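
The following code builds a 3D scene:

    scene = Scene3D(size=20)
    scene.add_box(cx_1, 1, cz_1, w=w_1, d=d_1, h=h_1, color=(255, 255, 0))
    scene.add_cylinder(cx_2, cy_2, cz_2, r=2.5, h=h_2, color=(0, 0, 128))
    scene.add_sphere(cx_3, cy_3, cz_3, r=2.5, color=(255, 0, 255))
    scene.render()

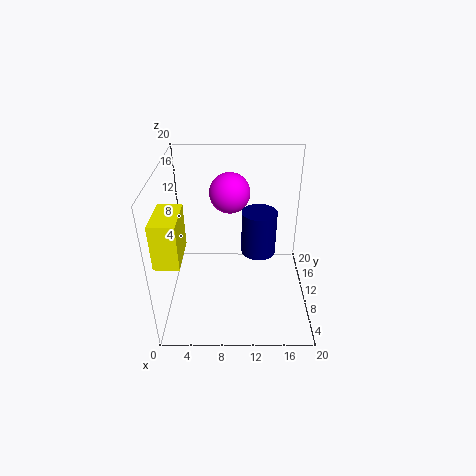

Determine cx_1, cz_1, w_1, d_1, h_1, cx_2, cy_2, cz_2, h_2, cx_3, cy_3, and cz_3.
cx_1 = 0.5, cz_1 = 11.5, w_1 = 3, d_1 = 5.5, h_1 = 5.5, cx_2 = 13, cy_2 = 12, cz_2 = 6.5, h_2 = 6.5, cx_3 = 9, cy_3 = 8.5, cz_3 = 17.5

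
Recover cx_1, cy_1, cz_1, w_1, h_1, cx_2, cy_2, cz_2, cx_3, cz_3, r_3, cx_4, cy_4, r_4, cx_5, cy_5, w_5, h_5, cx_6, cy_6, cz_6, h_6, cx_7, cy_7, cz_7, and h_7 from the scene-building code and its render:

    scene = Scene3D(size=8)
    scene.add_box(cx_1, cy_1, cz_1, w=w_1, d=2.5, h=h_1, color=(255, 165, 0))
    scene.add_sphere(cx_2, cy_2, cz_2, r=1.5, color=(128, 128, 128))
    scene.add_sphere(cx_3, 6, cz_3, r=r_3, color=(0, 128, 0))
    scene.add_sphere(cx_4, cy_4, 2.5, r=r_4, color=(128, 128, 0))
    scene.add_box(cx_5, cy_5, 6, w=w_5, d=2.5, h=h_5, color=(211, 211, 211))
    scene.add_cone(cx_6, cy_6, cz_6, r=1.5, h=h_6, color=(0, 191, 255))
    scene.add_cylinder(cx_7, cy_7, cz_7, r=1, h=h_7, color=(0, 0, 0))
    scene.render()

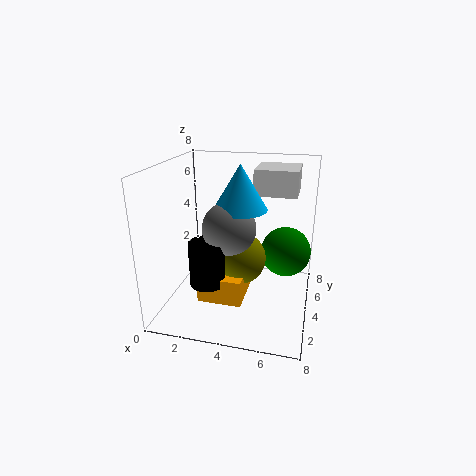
cx_1 = 2
cy_1 = 2.5
cz_1 = 0.5
w_1 = 2.5
h_1 = 1.5
cx_2 = 3.5
cy_2 = 4
cz_2 = 4.5
cx_3 = 6.5
cz_3 = 2.5
r_3 = 1.5
cx_4 = 4
cy_4 = 4.5
r_4 = 1.5
cx_5 = 4.5
cy_5 = 5.5
w_5 = 2.5
h_5 = 1.5
cx_6 = 4
cy_6 = 4.5
cz_6 = 5.5
h_6 = 2.5
cx_7 = 2.5
cy_7 = 3
cz_7 = 1.5
h_7 = 2.5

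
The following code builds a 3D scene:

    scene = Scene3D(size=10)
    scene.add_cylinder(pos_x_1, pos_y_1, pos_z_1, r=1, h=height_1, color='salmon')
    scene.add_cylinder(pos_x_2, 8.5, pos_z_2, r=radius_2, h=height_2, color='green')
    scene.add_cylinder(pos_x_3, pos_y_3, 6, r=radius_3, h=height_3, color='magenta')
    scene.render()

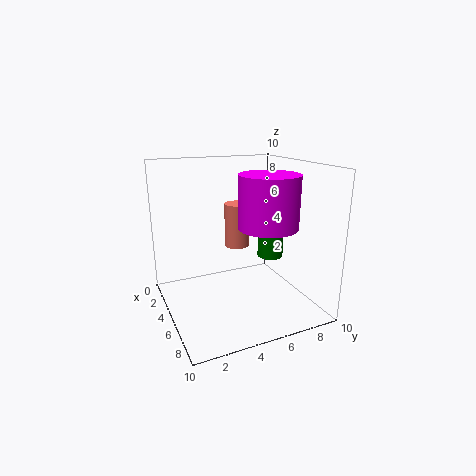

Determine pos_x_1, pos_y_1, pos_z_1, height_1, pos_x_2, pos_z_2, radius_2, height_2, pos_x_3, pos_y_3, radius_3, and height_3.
pos_x_1 = 1.5
pos_y_1 = 6.5
pos_z_1 = 3
height_1 = 3.5
pos_x_2 = 3.5
pos_z_2 = 2.5
radius_2 = 1
height_2 = 4
pos_x_3 = 6.5
pos_y_3 = 6.5
radius_3 = 2
height_3 = 3.5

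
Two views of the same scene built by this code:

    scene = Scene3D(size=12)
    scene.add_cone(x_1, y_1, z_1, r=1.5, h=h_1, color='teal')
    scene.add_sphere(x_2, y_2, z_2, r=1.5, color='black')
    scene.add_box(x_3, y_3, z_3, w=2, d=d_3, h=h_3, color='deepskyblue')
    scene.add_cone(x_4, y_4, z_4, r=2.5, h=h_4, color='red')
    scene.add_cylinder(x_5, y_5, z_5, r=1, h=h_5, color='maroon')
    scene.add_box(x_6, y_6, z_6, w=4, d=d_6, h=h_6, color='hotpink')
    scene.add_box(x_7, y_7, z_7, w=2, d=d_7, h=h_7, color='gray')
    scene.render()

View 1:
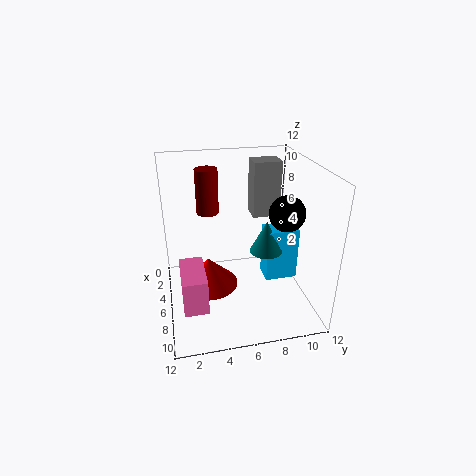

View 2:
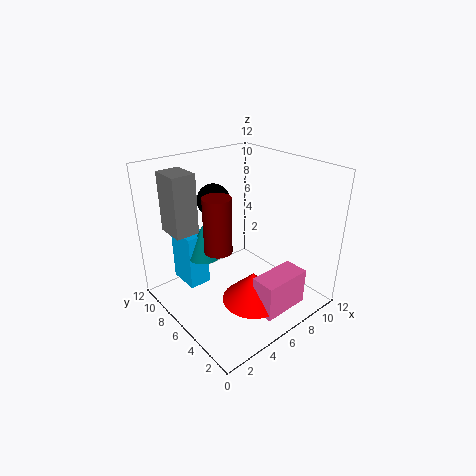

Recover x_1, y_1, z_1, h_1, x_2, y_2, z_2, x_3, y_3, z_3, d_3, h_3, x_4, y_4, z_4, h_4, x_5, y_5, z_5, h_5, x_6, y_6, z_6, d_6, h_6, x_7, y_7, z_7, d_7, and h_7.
x_1 = 4.5
y_1 = 9
z_1 = 3.5
h_1 = 3
x_2 = 6.5
y_2 = 10
z_2 = 8
x_3 = 3
y_3 = 9
z_3 = 0.5
d_3 = 3
h_3 = 5
x_4 = 5.5
y_4 = 3.5
z_4 = 1.5
h_4 = 2.5
x_5 = 2.5
y_5 = 4
z_5 = 7
h_5 = 4
x_6 = 5
y_6 = 1
z_6 = 1
d_6 = 2
h_6 = 3
x_7 = 1.5
y_7 = 8
z_7 = 6.5
d_7 = 2.5
h_7 = 5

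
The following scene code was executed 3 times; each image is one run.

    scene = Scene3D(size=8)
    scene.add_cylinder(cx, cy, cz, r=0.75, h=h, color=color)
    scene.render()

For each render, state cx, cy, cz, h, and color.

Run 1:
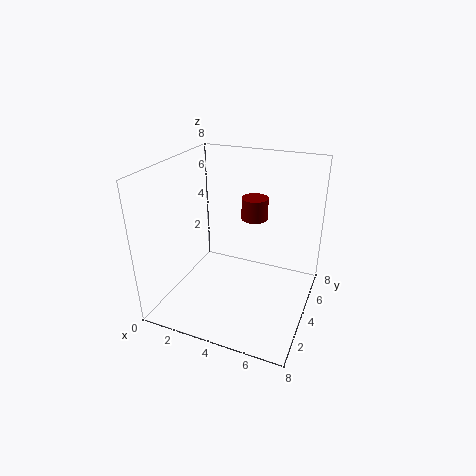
cx = 4.5
cy = 5.25
cz = 4.75
h = 1.25
color = 'maroon'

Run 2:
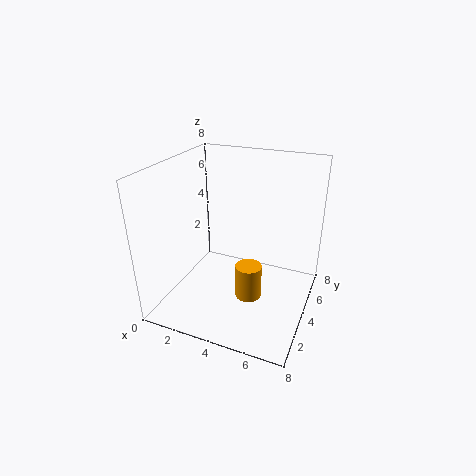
cx = 4.75
cy = 3.75
cz = 0.5
h = 2
color = 'orange'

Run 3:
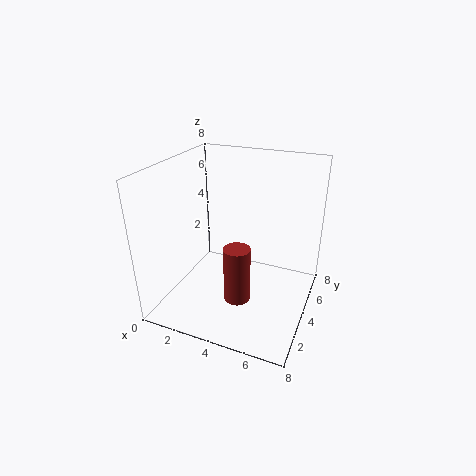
cx = 4.25
cy = 3.25
cz = 0.5
h = 3.25
color = 'brown'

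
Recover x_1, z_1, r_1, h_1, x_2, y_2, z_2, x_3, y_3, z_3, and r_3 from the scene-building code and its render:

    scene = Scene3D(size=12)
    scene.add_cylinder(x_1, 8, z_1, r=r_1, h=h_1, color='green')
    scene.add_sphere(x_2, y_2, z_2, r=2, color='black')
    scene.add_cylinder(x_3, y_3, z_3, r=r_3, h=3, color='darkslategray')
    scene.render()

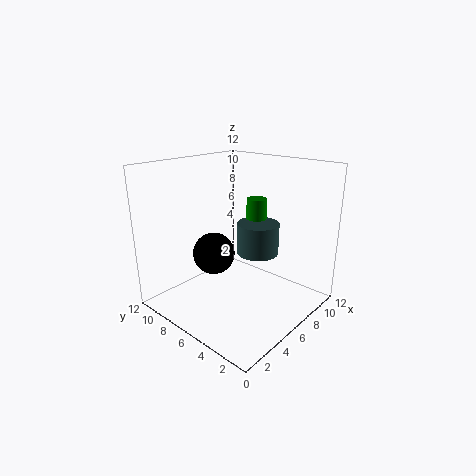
x_1 = 11
z_1 = 2
r_1 = 1
h_1 = 6
x_2 = 7
y_2 = 10
z_2 = 3
x_3 = 10
y_3 = 7
z_3 = 3
r_3 = 2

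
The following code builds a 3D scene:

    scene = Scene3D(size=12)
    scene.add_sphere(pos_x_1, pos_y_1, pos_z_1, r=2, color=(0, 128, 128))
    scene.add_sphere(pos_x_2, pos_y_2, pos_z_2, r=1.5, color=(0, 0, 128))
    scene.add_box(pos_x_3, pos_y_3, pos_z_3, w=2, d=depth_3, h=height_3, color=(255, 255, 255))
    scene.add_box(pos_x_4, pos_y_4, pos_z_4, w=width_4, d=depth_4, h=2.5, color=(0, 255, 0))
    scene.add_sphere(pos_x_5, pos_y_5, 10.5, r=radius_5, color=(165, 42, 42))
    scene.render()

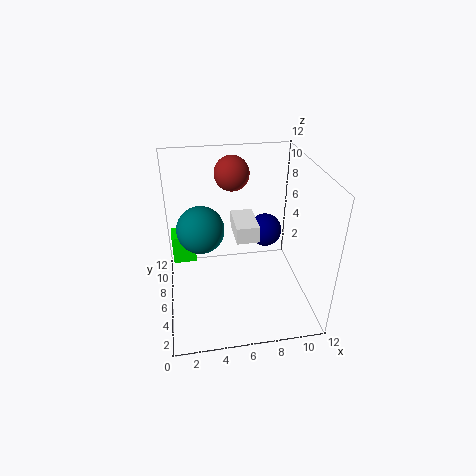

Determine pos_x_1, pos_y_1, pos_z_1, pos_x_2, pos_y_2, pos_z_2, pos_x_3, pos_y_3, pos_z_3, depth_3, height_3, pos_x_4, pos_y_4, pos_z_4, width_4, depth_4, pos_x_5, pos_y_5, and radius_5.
pos_x_1 = 3; pos_y_1 = 7; pos_z_1 = 6.5; pos_x_2 = 9; pos_y_2 = 8.5; pos_z_2 = 5; pos_x_3 = 6; pos_y_3 = 6.5; pos_z_3 = 5; depth_3 = 3.5; height_3 = 1.5; pos_x_4 = 0.5; pos_y_4 = 7.5; pos_z_4 = 3; width_4 = 2; depth_4 = 2; pos_x_5 = 6; pos_y_5 = 9; radius_5 = 1.5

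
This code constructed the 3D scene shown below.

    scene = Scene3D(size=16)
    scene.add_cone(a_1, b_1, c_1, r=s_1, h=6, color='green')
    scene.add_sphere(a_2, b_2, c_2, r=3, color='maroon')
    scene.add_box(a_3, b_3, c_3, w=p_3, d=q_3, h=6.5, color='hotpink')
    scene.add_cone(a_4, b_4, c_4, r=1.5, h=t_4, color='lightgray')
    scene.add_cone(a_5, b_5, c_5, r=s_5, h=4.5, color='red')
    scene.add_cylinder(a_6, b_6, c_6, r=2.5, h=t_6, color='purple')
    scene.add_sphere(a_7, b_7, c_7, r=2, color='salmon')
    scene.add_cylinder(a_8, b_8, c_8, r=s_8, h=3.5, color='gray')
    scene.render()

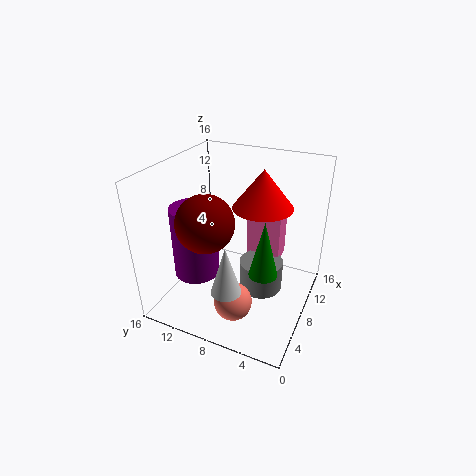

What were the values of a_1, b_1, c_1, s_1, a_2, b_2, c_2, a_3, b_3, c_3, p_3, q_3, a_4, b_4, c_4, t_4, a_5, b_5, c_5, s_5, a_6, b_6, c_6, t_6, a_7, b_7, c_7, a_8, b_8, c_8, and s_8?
a_1 = 5.5, b_1 = 4, c_1 = 6, s_1 = 1.5, a_2 = 4.5, b_2 = 10, c_2 = 11, a_3 = 10.5, b_3 = 4, c_3 = 4.5, p_3 = 2.5, q_3 = 4, a_4 = 2, b_4 = 6.5, c_4 = 5.5, t_4 = 5, a_5 = 11.5, b_5 = 6.5, c_5 = 10.5, s_5 = 3.5, a_6 = 5.5, b_6 = 12, c_6 = 4, t_6 = 8, a_7 = 3.5, b_7 = 6.5, c_7 = 3, a_8 = 9, b_8 = 5.5, c_8 = 1.5, s_8 = 2.5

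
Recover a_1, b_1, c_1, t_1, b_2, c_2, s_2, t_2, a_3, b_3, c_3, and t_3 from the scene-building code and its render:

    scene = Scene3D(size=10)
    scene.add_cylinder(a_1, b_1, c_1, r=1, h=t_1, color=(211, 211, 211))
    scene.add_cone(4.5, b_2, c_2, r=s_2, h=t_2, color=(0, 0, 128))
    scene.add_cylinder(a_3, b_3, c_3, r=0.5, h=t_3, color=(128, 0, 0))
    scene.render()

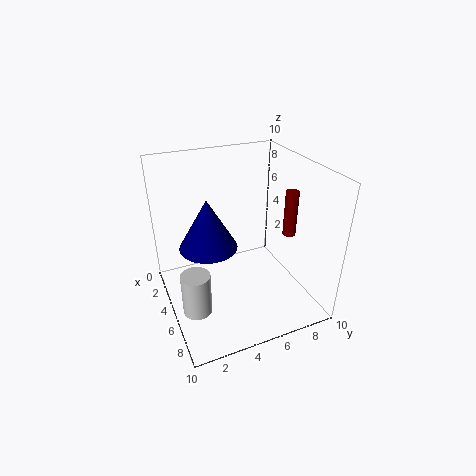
a_1 = 6; b_1 = 1.5; c_1 = 0.5; t_1 = 3; b_2 = 3; c_2 = 4.5; s_2 = 2; t_2 = 3.5; a_3 = 4.5; b_3 = 9.5; c_3 = 4; t_3 = 3.5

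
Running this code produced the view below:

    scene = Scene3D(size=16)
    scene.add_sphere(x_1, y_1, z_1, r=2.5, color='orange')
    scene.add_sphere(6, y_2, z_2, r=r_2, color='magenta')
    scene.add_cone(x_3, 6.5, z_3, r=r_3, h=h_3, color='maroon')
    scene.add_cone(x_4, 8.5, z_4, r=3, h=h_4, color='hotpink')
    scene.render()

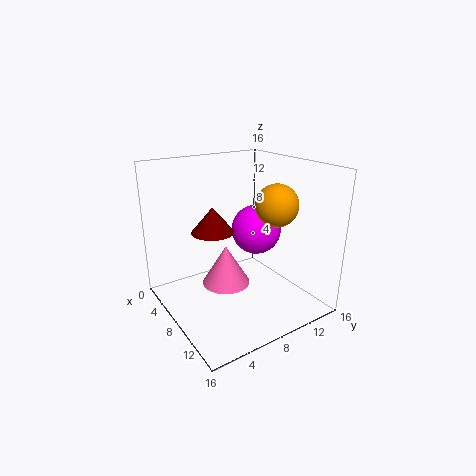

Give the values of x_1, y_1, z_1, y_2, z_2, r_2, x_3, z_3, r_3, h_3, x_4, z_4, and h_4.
x_1 = 8.5; y_1 = 13; z_1 = 11; y_2 = 12; z_2 = 7.5; r_2 = 3; x_3 = 5; z_3 = 8; r_3 = 2.5; h_3 = 3; x_4 = 4.5; z_4 = 0.5; h_4 = 5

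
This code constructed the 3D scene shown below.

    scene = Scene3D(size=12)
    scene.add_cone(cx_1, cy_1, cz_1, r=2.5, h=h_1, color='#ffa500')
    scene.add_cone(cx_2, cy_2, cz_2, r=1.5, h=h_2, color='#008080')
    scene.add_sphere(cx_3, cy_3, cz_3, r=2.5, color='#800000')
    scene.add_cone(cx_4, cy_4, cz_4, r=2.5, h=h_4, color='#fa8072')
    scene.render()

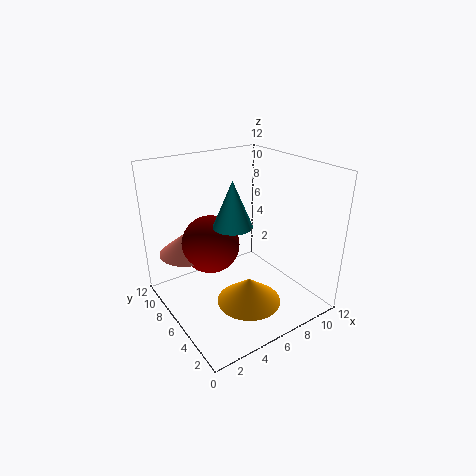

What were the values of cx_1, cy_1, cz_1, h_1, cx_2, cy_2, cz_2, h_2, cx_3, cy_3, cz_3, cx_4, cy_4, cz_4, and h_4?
cx_1 = 5
cy_1 = 3
cz_1 = 2
h_1 = 2
cx_2 = 4.5
cy_2 = 4.5
cz_2 = 8
h_2 = 3.5
cx_3 = 4.5
cy_3 = 8
cz_3 = 5
cx_4 = 3
cy_4 = 9.5
cz_4 = 4
h_4 = 2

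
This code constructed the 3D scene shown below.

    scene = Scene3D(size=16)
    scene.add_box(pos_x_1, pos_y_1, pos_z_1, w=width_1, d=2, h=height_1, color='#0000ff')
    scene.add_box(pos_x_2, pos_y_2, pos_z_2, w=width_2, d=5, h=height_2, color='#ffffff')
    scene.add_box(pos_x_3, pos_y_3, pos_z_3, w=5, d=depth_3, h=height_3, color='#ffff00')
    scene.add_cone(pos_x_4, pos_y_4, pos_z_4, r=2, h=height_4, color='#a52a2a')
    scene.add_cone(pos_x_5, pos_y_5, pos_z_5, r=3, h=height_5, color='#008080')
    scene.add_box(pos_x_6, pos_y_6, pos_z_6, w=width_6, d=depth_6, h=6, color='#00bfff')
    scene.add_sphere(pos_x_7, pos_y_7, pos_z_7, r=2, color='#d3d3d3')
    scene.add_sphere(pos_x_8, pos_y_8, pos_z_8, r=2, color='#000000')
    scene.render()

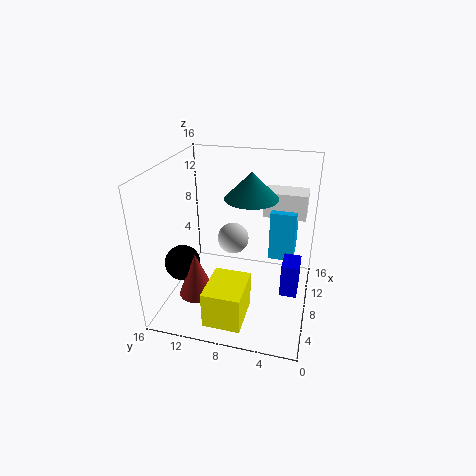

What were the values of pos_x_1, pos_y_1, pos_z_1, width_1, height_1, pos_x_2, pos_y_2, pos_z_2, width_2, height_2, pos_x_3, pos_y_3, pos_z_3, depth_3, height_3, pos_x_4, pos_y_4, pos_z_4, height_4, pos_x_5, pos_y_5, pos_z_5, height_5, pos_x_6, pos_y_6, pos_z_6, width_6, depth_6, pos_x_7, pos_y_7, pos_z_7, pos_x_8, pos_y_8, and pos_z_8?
pos_x_1 = 8, pos_y_1 = 1, pos_z_1 = 1, width_1 = 3, height_1 = 4, pos_x_2 = 12, pos_y_2 = 1, pos_z_2 = 9, width_2 = 3, height_2 = 3, pos_x_3 = 1, pos_y_3 = 6, pos_z_3 = 1, depth_3 = 4, height_3 = 4, pos_x_4 = 5, pos_y_4 = 12, pos_z_4 = 2, height_4 = 5, pos_x_5 = 10, pos_y_5 = 7, pos_z_5 = 12, height_5 = 3, pos_x_6 = 11, pos_y_6 = 2, pos_z_6 = 4, width_6 = 4, depth_6 = 3, pos_x_7 = 13, pos_y_7 = 10, pos_z_7 = 5, pos_x_8 = 6, pos_y_8 = 14, pos_z_8 = 5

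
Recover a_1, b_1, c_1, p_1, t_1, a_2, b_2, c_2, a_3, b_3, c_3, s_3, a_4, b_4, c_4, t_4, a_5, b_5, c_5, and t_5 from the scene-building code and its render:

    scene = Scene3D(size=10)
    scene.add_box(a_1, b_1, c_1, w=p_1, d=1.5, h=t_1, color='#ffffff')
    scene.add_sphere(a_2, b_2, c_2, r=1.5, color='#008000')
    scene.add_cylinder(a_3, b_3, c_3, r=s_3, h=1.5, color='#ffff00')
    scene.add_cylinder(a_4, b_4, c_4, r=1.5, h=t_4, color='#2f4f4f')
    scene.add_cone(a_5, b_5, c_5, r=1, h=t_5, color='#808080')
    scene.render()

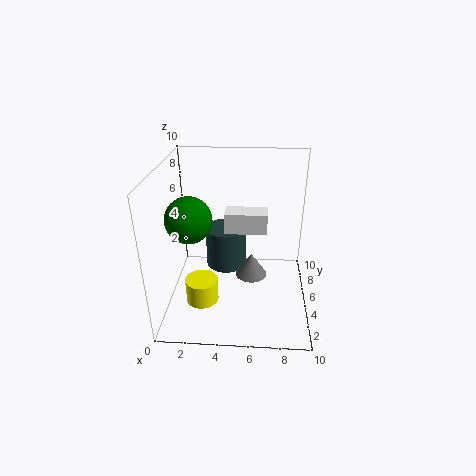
a_1 = 4
b_1 = 5.5
c_1 = 5
p_1 = 3
t_1 = 1.5
a_2 = 2
b_2 = 3.5
c_2 = 7
a_3 = 3
b_3 = 1.5
c_3 = 2.5
s_3 = 1
a_4 = 4
b_4 = 6.5
c_4 = 2
t_4 = 3
a_5 = 6
b_5 = 3
c_5 = 3.5
t_5 = 1.5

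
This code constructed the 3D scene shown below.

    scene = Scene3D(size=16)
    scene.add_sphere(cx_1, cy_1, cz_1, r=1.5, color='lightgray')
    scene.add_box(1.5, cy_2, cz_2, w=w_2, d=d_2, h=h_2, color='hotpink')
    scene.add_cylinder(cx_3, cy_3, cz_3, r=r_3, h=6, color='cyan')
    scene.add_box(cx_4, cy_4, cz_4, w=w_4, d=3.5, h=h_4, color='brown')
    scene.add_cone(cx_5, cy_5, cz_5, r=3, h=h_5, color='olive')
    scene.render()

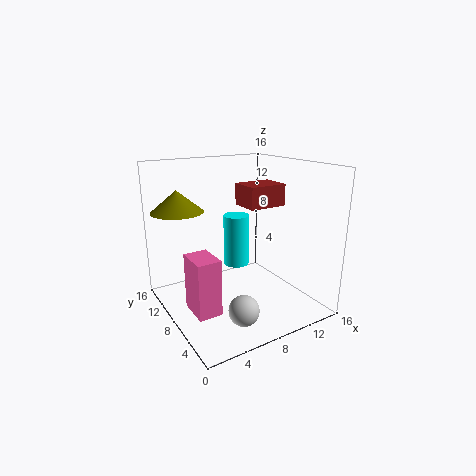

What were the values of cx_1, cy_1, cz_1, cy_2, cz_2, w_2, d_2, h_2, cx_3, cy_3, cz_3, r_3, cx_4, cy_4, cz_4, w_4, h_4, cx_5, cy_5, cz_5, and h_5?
cx_1 = 5; cy_1 = 2; cz_1 = 3; cy_2 = 4.5; cz_2 = 1.5; w_2 = 2.5; d_2 = 3.5; h_2 = 6; cx_3 = 9; cy_3 = 10; cz_3 = 4; r_3 = 1.5; cx_4 = 9.5; cy_4 = 7.5; cz_4 = 11; w_4 = 4.5; h_4 = 2.5; cx_5 = 3; cy_5 = 13; cz_5 = 10.5; h_5 = 2.5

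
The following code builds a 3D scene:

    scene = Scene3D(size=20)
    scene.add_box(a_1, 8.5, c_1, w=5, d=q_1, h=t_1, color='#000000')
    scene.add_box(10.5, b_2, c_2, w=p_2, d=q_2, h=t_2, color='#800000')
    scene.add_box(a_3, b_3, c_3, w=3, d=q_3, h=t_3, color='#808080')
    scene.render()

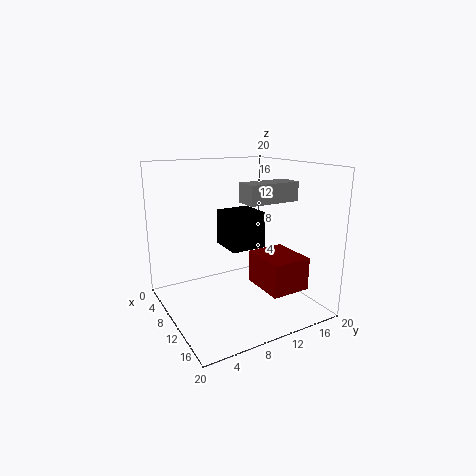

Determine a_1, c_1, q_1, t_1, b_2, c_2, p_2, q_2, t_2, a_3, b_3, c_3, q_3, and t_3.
a_1 = 6.5; c_1 = 8.5; q_1 = 5; t_1 = 5; b_2 = 11.5; c_2 = 3.5; p_2 = 6.5; q_2 = 5.5; t_2 = 4.5; a_3 = 12; b_3 = 9; c_3 = 15.5; q_3 = 7; t_3 = 2.5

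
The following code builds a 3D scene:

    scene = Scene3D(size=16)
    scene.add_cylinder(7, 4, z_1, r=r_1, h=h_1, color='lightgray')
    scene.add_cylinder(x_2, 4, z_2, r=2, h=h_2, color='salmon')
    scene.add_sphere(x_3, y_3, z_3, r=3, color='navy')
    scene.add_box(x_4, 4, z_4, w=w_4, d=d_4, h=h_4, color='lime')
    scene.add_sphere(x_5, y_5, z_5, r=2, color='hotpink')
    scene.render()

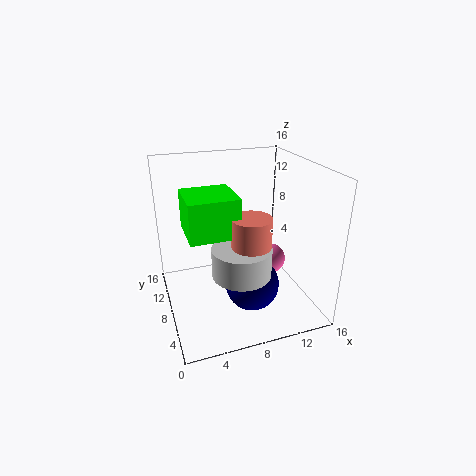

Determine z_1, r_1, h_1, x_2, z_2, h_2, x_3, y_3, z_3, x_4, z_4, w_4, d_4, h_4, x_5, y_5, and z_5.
z_1 = 6, r_1 = 3, h_1 = 3, x_2 = 8, z_2 = 9, h_2 = 3, x_3 = 9, y_3 = 6, z_3 = 3, x_4 = 2, z_4 = 10, w_4 = 5, d_4 = 5, h_4 = 4, x_5 = 14, y_5 = 12, z_5 = 2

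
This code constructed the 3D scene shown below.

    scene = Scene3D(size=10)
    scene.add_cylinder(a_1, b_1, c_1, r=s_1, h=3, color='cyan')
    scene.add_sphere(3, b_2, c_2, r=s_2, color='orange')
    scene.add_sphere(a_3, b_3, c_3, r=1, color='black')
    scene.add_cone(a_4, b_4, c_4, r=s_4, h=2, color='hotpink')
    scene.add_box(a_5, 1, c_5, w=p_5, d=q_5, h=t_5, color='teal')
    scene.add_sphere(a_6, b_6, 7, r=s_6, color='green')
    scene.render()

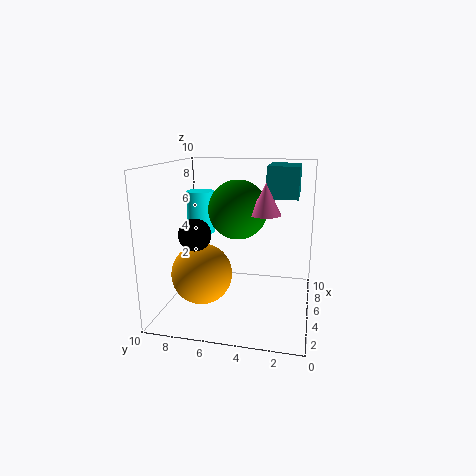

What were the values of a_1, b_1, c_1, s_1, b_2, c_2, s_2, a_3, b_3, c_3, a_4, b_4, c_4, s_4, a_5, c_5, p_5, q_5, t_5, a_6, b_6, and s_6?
a_1 = 6; b_1 = 8; c_1 = 5; s_1 = 1; b_2 = 7; c_2 = 3; s_2 = 2; a_3 = 2; b_3 = 7; c_3 = 6; a_4 = 4; b_4 = 3; c_4 = 7; s_4 = 1; a_5 = 4; c_5 = 8; p_5 = 3; q_5 = 2; t_5 = 2; a_6 = 5; b_6 = 5; s_6 = 2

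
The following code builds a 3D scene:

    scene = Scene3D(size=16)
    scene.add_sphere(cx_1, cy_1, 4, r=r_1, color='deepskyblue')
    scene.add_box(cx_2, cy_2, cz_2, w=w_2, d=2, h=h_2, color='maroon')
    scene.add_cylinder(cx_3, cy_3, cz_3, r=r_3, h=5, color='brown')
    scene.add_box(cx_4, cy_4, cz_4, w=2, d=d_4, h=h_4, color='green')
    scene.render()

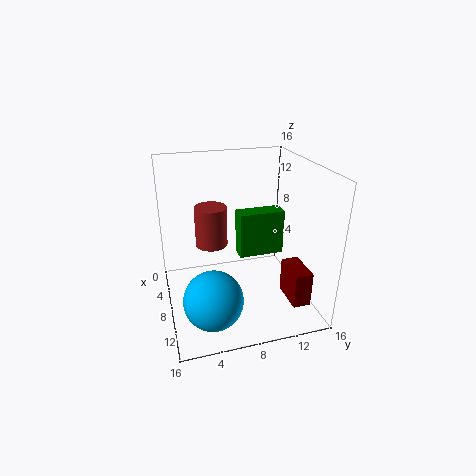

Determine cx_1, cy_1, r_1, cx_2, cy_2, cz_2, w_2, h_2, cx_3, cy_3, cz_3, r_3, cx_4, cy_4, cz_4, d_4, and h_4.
cx_1 = 13, cy_1 = 4, r_1 = 3, cx_2 = 9, cy_2 = 13, cz_2 = 1, w_2 = 4, h_2 = 4, cx_3 = 3, cy_3 = 6, cz_3 = 5, r_3 = 2, cx_4 = 7, cy_4 = 8, cz_4 = 6, d_4 = 5, h_4 = 5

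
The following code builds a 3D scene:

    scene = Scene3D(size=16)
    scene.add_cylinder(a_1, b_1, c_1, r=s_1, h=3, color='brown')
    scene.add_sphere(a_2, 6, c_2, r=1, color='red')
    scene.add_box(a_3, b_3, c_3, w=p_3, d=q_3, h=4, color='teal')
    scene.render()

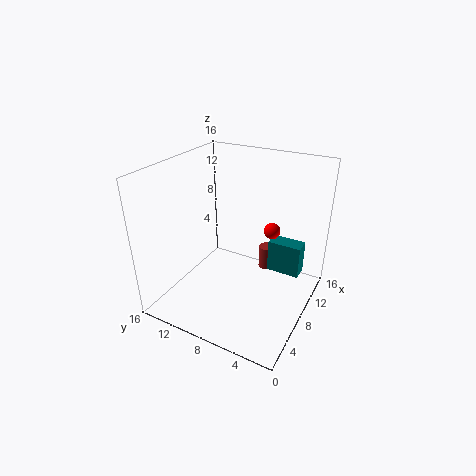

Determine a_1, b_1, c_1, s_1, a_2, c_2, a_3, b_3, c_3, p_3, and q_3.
a_1 = 14; b_1 = 7; c_1 = 1; s_1 = 1; a_2 = 13; c_2 = 7; a_3 = 12; b_3 = 2; c_3 = 2; p_3 = 2; q_3 = 4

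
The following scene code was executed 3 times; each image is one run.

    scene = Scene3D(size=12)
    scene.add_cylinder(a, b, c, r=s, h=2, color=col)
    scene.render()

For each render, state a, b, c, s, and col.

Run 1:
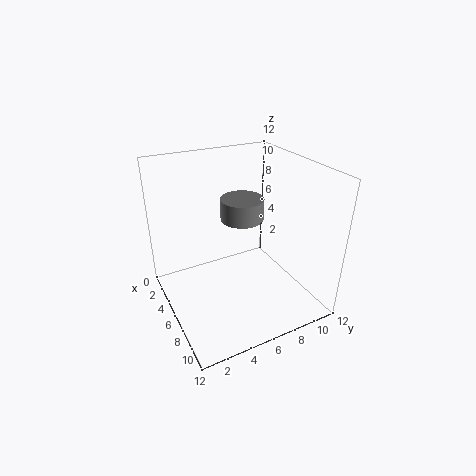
a = 3
b = 8
c = 6
s = 2
col = 'gray'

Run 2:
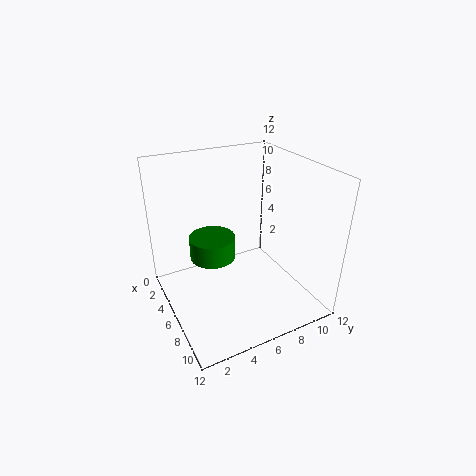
a = 4
b = 4.5
c = 3.5
s = 2
col = 'green'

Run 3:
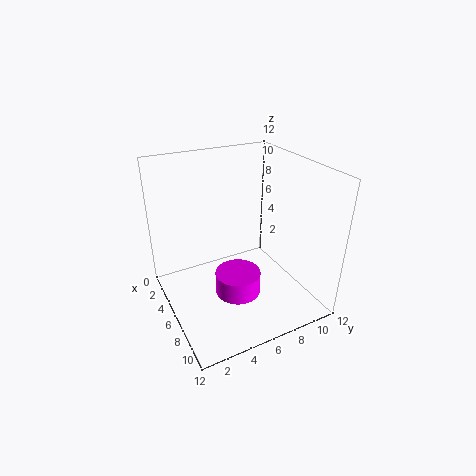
a = 6
b = 6
c = 0.5
s = 2
col = 'magenta'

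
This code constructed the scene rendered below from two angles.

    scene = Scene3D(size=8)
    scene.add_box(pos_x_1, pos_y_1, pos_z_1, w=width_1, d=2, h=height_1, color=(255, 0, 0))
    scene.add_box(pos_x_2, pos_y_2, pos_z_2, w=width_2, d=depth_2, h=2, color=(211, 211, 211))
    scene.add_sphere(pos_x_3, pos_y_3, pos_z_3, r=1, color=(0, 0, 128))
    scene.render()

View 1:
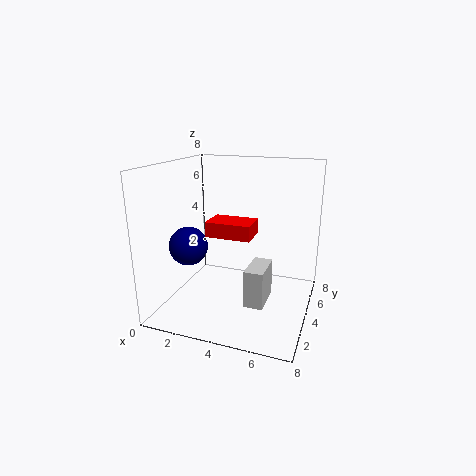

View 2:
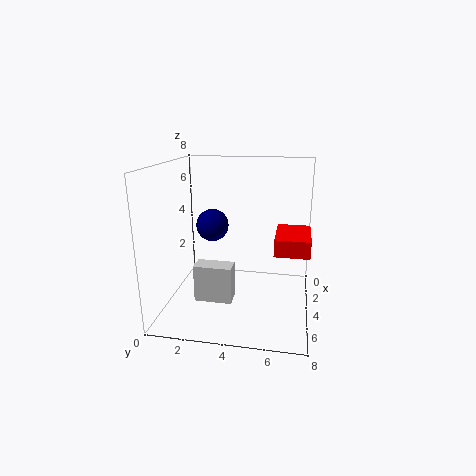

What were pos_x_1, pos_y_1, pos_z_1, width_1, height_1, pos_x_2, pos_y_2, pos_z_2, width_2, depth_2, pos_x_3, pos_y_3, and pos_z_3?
pos_x_1 = 1, pos_y_1 = 6, pos_z_1 = 3, width_1 = 3, height_1 = 1, pos_x_2 = 5, pos_y_2 = 2, pos_z_2 = 1, width_2 = 1, depth_2 = 2, pos_x_3 = 2, pos_y_3 = 2, pos_z_3 = 4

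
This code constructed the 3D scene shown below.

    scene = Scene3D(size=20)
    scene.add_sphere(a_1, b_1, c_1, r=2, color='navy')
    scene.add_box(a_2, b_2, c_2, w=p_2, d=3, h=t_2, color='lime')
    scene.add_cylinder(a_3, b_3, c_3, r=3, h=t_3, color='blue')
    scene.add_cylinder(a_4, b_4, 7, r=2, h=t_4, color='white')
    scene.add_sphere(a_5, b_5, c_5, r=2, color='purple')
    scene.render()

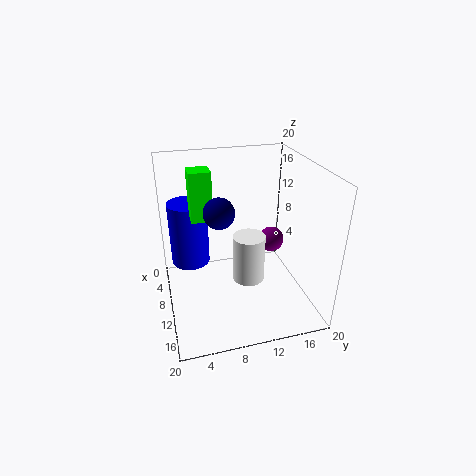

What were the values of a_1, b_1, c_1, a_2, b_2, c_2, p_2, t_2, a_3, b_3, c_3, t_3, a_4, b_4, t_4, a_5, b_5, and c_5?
a_1 = 12, b_1 = 7, c_1 = 15, a_2 = 5, b_2 = 4, c_2 = 12, p_2 = 3, t_2 = 7, a_3 = 3, b_3 = 4, c_3 = 3, t_3 = 10, a_4 = 15, b_4 = 10, t_4 = 6, a_5 = 5, b_5 = 17, c_5 = 6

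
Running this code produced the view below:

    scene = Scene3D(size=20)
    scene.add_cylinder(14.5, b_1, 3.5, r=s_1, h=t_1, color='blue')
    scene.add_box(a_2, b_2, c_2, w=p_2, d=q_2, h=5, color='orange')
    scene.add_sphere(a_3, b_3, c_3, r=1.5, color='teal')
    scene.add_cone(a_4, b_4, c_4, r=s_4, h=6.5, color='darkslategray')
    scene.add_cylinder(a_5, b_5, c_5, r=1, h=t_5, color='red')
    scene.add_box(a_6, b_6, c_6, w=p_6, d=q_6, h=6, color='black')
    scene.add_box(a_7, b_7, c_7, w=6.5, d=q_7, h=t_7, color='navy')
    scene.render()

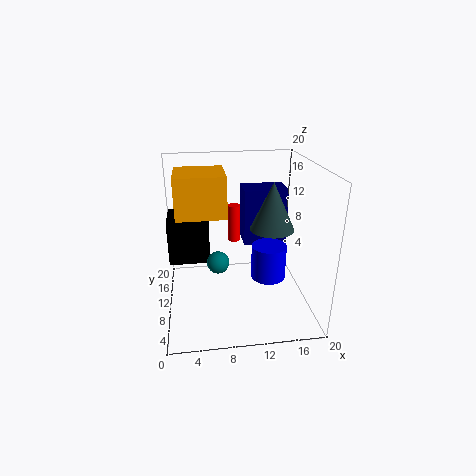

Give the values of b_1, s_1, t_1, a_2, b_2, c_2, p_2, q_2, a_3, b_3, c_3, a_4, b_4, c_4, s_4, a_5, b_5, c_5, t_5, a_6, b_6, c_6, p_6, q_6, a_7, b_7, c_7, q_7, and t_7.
b_1 = 10; s_1 = 2.5; t_1 = 5; a_2 = 2; b_2 = 4.5; c_2 = 15; p_2 = 6; q_2 = 6; a_3 = 7; b_3 = 8; c_3 = 7.5; a_4 = 14.5; b_4 = 9; c_4 = 11.5; s_4 = 3; a_5 = 10.5; b_5 = 18; c_5 = 6; t_5 = 6; a_6 = 0.5; b_6 = 9; c_6 = 7; p_6 = 5.5; q_6 = 6; a_7 = 11.5; b_7 = 13.5; c_7 = 7; q_7 = 4.5; t_7 = 8.5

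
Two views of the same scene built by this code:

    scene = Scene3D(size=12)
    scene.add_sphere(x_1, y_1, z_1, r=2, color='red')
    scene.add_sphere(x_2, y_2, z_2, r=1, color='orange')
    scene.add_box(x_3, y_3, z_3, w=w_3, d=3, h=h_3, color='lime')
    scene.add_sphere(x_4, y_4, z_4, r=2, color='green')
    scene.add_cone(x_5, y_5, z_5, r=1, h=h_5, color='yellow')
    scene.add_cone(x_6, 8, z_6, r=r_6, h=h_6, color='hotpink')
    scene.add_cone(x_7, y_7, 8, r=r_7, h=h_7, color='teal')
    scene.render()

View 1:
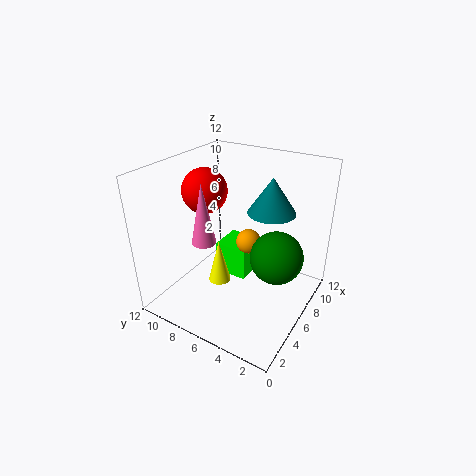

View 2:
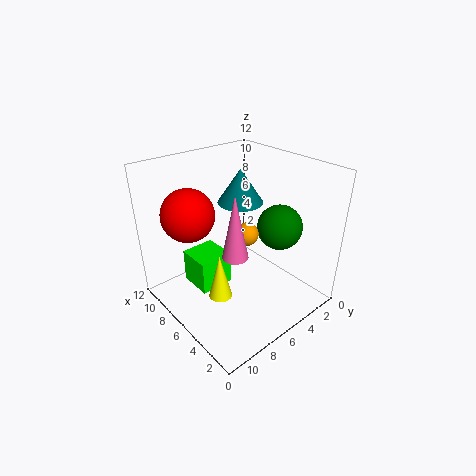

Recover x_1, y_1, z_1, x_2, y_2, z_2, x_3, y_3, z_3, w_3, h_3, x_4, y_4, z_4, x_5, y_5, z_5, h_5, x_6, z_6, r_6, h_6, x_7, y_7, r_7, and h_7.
x_1 = 7; y_1 = 10; z_1 = 9; x_2 = 6; y_2 = 5; z_2 = 6; x_3 = 7; y_3 = 6; z_3 = 1; w_3 = 3; h_3 = 3; x_4 = 5; y_4 = 2; z_4 = 6; x_5 = 6; y_5 = 8; z_5 = 1; h_5 = 4; x_6 = 4; z_6 = 6; r_6 = 1; h_6 = 5; x_7 = 8; y_7 = 4; r_7 = 2; h_7 = 3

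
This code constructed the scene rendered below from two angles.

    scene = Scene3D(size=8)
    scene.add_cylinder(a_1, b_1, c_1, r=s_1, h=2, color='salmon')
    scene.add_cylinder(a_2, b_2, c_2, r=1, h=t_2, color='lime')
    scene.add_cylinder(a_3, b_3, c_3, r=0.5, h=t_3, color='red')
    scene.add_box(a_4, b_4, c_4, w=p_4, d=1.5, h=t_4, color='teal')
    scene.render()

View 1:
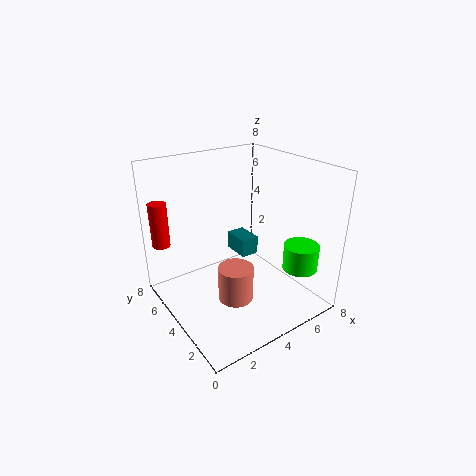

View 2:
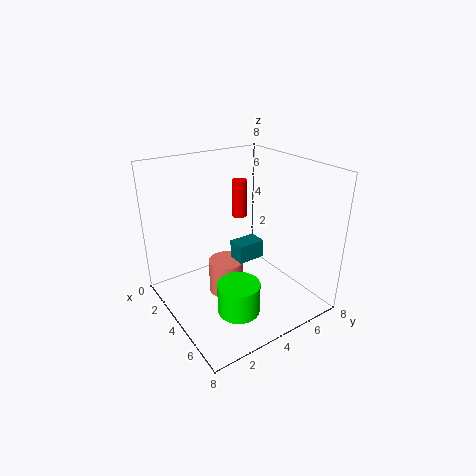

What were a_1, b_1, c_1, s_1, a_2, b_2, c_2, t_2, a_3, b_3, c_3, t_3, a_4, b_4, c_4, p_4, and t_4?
a_1 = 3.5
b_1 = 3.5
c_1 = 0.5
s_1 = 1
a_2 = 7
b_2 = 2
c_2 = 2
t_2 = 1.5
a_3 = 0.5
b_3 = 6.5
c_3 = 3.5
t_3 = 2.5
a_4 = 4
b_4 = 3.5
c_4 = 3
p_4 = 1
t_4 = 1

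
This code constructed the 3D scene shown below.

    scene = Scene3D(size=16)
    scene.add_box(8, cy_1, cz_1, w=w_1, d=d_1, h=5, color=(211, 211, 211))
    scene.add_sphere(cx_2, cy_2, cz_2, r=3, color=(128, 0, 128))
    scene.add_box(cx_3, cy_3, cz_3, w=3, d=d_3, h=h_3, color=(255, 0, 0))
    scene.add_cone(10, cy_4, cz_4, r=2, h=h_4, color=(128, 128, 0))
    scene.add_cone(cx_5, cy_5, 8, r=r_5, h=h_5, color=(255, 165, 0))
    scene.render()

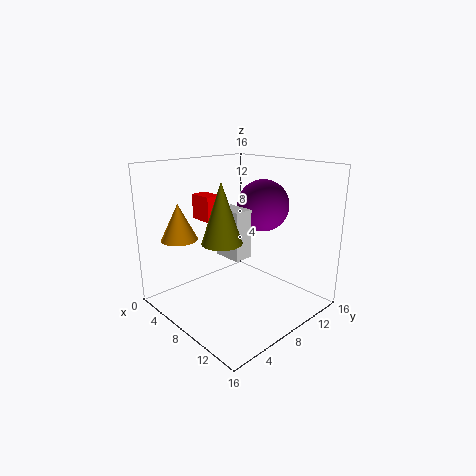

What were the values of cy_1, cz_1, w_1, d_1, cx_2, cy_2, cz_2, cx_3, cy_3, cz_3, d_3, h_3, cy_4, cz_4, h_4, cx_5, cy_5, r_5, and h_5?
cy_1 = 5
cz_1 = 7
w_1 = 3
d_1 = 2
cx_2 = 8
cy_2 = 12
cz_2 = 11
cx_3 = 1
cy_3 = 7
cz_3 = 9
d_3 = 2
h_3 = 3
cy_4 = 4
cz_4 = 9
h_4 = 6
cx_5 = 4
cy_5 = 3
r_5 = 2
h_5 = 4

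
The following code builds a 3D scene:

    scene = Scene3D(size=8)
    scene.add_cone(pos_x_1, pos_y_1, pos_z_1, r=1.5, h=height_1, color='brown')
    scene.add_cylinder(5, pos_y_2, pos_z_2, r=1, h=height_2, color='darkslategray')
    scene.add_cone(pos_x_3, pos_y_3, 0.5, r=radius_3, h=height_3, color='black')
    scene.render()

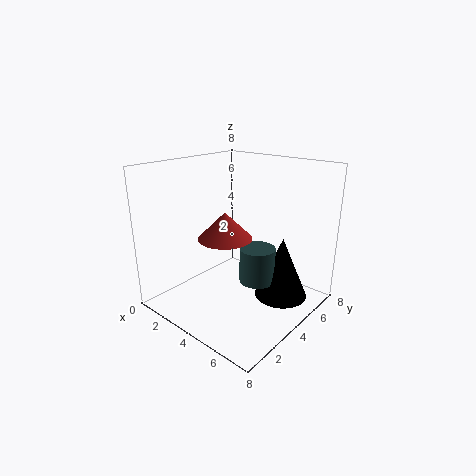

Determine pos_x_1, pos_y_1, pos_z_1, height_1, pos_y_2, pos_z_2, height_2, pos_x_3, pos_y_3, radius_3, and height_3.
pos_x_1 = 3.5
pos_y_1 = 3.5
pos_z_1 = 4
height_1 = 1.5
pos_y_2 = 4.5
pos_z_2 = 1.5
height_2 = 2
pos_x_3 = 6
pos_y_3 = 5.5
radius_3 = 1.5
height_3 = 3.5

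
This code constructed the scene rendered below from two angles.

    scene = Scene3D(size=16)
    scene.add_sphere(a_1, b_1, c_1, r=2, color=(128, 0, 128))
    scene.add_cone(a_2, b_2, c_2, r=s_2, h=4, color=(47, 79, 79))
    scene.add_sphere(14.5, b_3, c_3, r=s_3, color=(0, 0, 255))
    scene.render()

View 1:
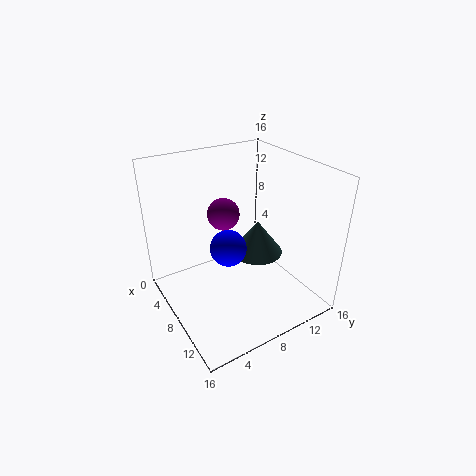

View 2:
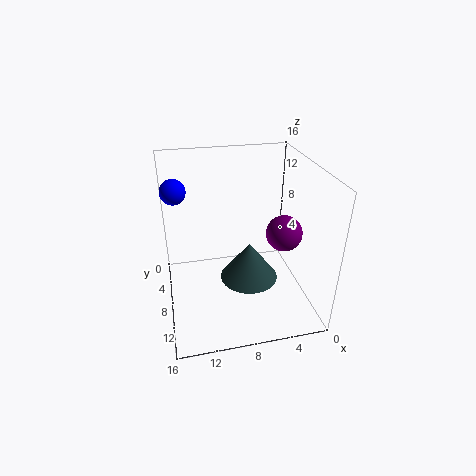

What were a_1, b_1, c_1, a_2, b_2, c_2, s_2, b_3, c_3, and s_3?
a_1 = 3; b_1 = 9; c_1 = 8.5; a_2 = 7.5; b_2 = 11; c_2 = 5; s_2 = 3; b_3 = 3; c_3 = 12; s_3 = 1.5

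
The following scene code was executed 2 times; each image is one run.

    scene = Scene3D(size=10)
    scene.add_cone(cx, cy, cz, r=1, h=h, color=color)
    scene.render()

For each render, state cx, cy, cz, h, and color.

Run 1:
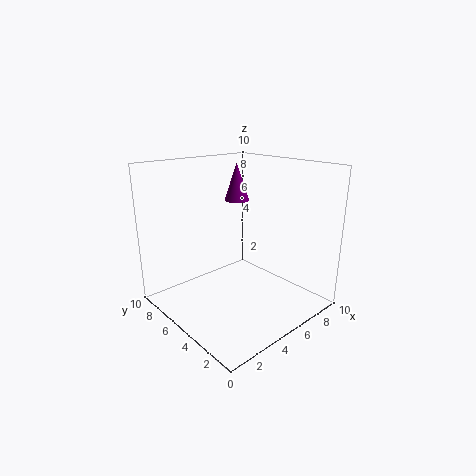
cx = 8, cy = 8.5, cz = 6.5, h = 3, color = 'purple'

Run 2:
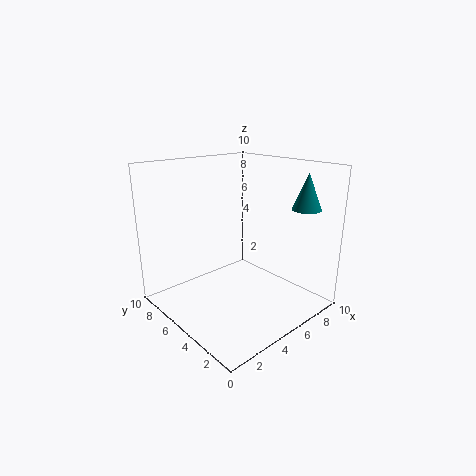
cx = 8.5, cy = 2, cz = 7, h = 2.5, color = 'teal'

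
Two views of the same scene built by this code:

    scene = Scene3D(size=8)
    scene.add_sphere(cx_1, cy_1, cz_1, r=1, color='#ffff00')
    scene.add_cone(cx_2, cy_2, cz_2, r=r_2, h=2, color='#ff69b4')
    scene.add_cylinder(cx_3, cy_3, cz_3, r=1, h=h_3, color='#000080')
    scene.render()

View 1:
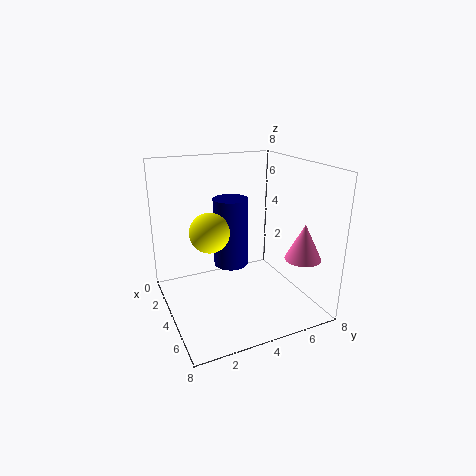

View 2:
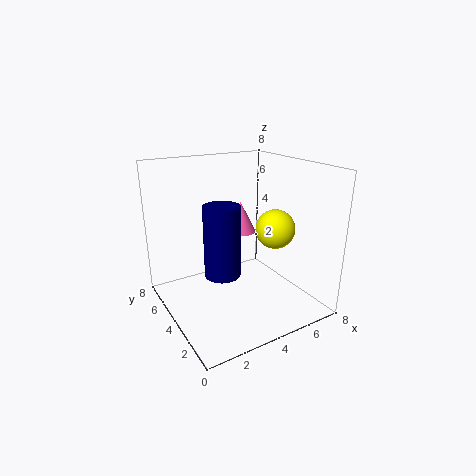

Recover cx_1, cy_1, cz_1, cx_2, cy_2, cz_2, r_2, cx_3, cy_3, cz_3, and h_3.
cx_1 = 5; cy_1 = 2; cz_1 = 5; cx_2 = 6; cy_2 = 7; cz_2 = 3; r_2 = 1; cx_3 = 3; cy_3 = 4; cz_3 = 2; h_3 = 4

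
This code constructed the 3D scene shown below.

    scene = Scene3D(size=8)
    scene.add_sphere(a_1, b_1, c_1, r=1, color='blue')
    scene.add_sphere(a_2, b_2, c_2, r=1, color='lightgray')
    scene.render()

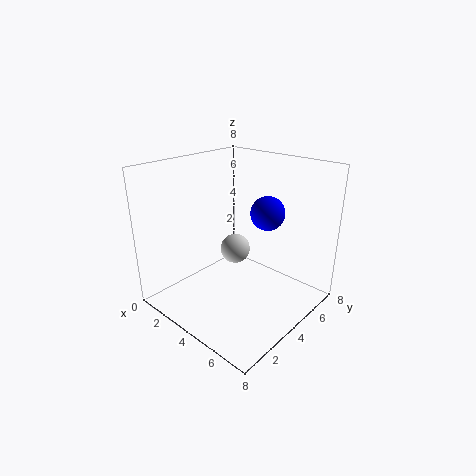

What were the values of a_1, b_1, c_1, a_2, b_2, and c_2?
a_1 = 4.5, b_1 = 6, c_1 = 5, a_2 = 1.5, b_2 = 6.5, c_2 = 1.5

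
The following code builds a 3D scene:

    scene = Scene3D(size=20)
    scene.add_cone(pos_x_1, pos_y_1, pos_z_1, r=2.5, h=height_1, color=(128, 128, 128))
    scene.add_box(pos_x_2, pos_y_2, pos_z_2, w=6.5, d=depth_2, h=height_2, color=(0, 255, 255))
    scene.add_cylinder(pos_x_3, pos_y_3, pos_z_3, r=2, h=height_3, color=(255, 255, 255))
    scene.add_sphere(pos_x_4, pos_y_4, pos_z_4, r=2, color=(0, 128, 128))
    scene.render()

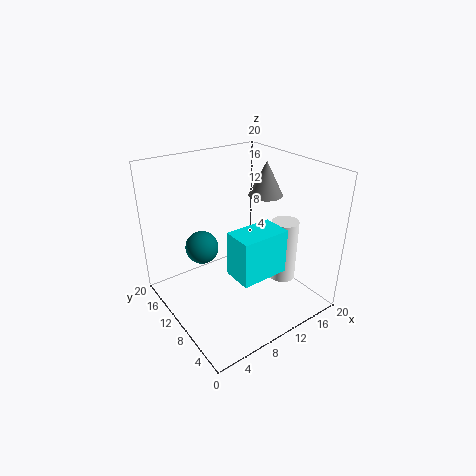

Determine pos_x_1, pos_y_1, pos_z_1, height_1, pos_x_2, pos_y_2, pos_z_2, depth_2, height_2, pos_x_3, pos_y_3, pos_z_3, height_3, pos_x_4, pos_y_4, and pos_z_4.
pos_x_1 = 16, pos_y_1 = 11.5, pos_z_1 = 14.5, height_1 = 5, pos_x_2 = 6.5, pos_y_2 = 3.5, pos_z_2 = 7, depth_2 = 4, height_2 = 6, pos_x_3 = 17.5, pos_y_3 = 8.5, pos_z_3 = 1.5, height_3 = 9.5, pos_x_4 = 3.5, pos_y_4 = 8.5, pos_z_4 = 11.5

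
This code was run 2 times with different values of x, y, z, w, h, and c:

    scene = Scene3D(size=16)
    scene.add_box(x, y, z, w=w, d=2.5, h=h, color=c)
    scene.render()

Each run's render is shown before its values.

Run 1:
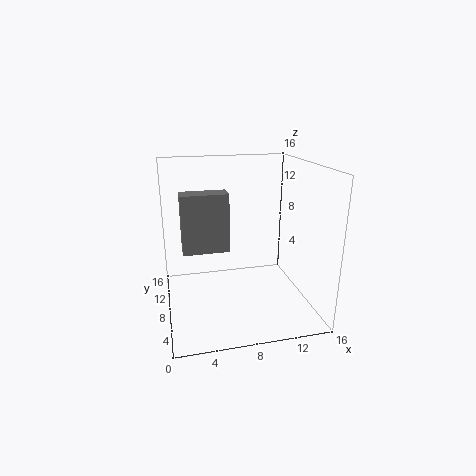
x = 2; y = 10; z = 5.5; w = 5.5; h = 7; c = 'gray'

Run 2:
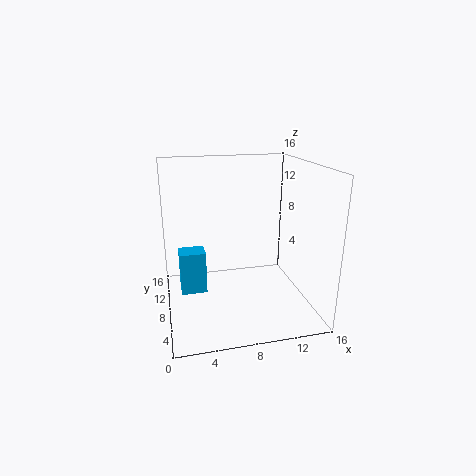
x = 1.5; y = 9; z = 1; w = 3; h = 5; c = 'deepskyblue'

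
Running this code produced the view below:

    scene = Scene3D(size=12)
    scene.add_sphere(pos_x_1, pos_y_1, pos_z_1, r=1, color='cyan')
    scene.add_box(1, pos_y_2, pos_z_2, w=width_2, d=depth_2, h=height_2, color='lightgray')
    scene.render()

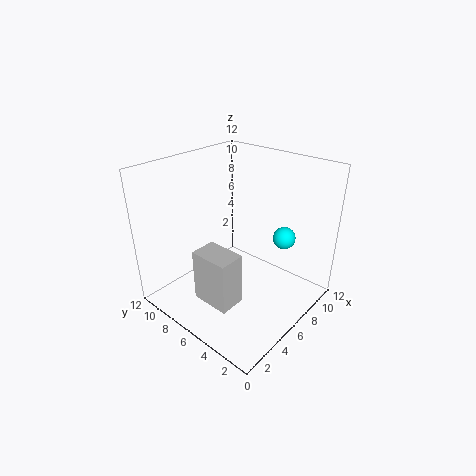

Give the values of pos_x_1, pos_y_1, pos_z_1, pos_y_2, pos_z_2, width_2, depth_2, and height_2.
pos_x_1 = 10, pos_y_1 = 4, pos_z_1 = 5, pos_y_2 = 3, pos_z_2 = 3, width_2 = 2, depth_2 = 3, height_2 = 4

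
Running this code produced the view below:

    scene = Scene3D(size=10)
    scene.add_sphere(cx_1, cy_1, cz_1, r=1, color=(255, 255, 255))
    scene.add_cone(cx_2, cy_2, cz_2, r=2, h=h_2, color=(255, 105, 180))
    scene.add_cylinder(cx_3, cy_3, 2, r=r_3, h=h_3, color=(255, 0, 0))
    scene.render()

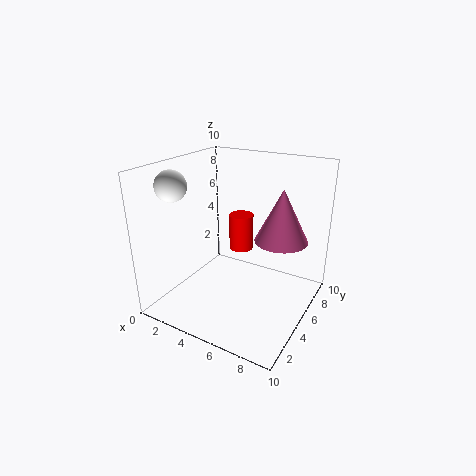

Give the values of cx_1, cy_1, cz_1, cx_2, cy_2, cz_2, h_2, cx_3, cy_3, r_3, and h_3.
cx_1 = 2
cy_1 = 2
cz_1 = 9
cx_2 = 7
cy_2 = 8
cz_2 = 4
h_2 = 4
cx_3 = 3
cy_3 = 9
r_3 = 1
h_3 = 3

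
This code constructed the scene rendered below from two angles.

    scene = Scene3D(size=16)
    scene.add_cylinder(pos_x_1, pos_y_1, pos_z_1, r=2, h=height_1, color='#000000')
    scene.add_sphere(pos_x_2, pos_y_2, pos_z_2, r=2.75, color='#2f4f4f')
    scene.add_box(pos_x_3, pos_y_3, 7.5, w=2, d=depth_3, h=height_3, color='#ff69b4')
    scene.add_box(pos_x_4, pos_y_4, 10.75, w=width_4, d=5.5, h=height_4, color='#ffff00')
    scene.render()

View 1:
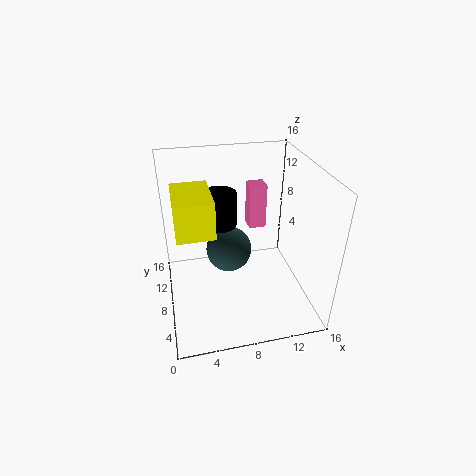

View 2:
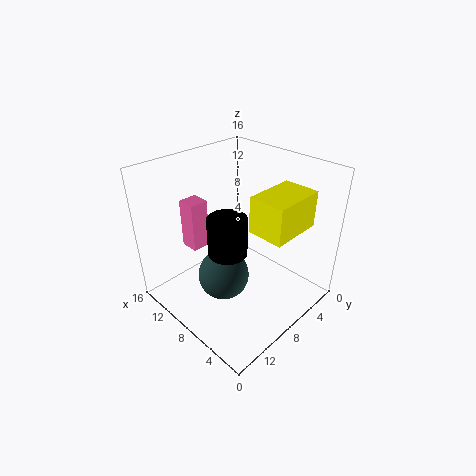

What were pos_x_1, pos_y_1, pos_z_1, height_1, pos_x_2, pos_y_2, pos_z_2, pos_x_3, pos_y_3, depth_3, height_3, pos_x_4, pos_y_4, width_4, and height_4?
pos_x_1 = 6.5, pos_y_1 = 11, pos_z_1 = 8.25, height_1 = 4, pos_x_2 = 7.5, pos_y_2 = 10.75, pos_z_2 = 4.75, pos_x_3 = 10, pos_y_3 = 10.5, depth_3 = 2, height_3 = 5.25, pos_x_4 = 1.25, pos_y_4 = 4, width_4 = 3.75, height_4 = 3.75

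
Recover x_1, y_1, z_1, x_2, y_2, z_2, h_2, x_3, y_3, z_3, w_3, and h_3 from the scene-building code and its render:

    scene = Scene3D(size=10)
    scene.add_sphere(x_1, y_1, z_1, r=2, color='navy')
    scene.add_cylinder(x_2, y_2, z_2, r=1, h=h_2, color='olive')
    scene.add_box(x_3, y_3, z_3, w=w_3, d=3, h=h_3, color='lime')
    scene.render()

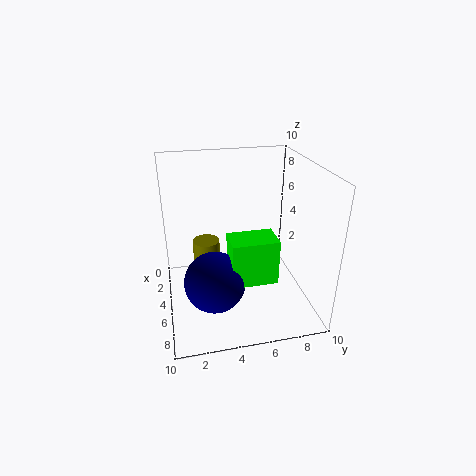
x_1 = 7
y_1 = 3
z_1 = 3
x_2 = 3
y_2 = 3
z_2 = 2
h_2 = 2
x_3 = 6
y_3 = 4
z_3 = 3
w_3 = 2
h_3 = 3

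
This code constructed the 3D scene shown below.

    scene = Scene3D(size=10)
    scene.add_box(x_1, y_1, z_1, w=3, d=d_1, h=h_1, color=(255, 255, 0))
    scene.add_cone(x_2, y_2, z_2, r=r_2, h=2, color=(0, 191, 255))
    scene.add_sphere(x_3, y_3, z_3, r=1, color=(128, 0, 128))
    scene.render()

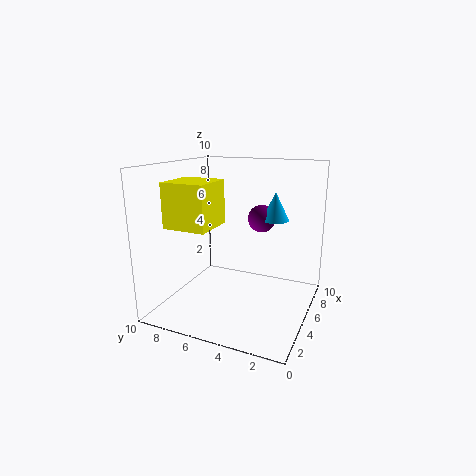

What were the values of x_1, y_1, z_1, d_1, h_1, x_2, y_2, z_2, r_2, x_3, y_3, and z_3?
x_1 = 2
y_1 = 6
z_1 = 6
d_1 = 3
h_1 = 3
x_2 = 7
y_2 = 3
z_2 = 6
r_2 = 1
x_3 = 7
y_3 = 4
z_3 = 6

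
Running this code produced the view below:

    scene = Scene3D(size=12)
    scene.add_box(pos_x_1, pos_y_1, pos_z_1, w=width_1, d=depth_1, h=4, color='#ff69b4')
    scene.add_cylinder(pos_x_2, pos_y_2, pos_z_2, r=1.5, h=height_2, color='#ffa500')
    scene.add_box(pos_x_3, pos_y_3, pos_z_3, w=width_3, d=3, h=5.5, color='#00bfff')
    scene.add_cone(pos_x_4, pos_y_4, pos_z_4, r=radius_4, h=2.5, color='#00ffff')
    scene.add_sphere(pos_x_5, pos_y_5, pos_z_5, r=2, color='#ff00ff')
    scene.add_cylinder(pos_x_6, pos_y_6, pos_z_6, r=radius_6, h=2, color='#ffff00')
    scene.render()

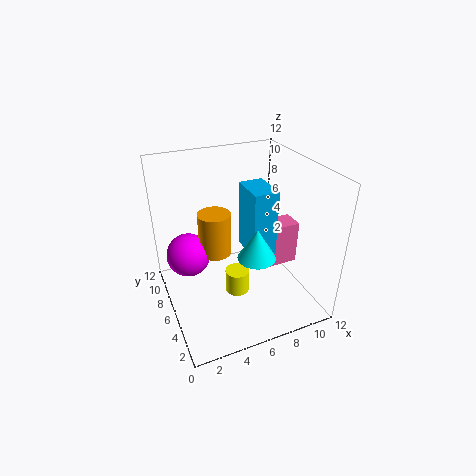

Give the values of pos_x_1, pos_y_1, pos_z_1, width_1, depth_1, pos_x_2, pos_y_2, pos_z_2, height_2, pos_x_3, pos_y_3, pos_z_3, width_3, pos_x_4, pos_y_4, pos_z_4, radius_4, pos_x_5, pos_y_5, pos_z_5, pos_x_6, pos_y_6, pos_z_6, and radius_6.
pos_x_1 = 8; pos_y_1 = 6; pos_z_1 = 2; width_1 = 4; depth_1 = 2; pos_x_2 = 5; pos_y_2 = 9; pos_z_2 = 3; height_2 = 4; pos_x_3 = 6.5; pos_y_3 = 4; pos_z_3 = 5; width_3 = 2; pos_x_4 = 6.5; pos_y_4 = 3.5; pos_z_4 = 5.5; radius_4 = 1.5; pos_x_5 = 2.5; pos_y_5 = 9.5; pos_z_5 = 3; pos_x_6 = 5.5; pos_y_6 = 5; pos_z_6 = 1.5; radius_6 = 1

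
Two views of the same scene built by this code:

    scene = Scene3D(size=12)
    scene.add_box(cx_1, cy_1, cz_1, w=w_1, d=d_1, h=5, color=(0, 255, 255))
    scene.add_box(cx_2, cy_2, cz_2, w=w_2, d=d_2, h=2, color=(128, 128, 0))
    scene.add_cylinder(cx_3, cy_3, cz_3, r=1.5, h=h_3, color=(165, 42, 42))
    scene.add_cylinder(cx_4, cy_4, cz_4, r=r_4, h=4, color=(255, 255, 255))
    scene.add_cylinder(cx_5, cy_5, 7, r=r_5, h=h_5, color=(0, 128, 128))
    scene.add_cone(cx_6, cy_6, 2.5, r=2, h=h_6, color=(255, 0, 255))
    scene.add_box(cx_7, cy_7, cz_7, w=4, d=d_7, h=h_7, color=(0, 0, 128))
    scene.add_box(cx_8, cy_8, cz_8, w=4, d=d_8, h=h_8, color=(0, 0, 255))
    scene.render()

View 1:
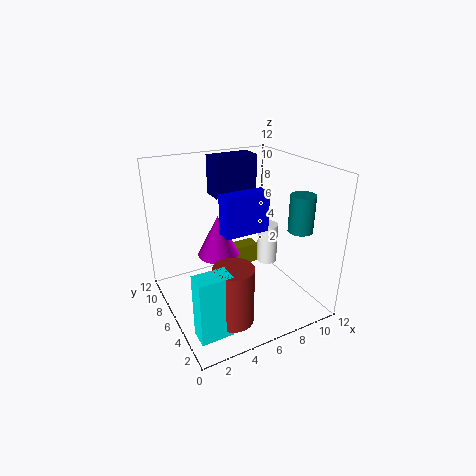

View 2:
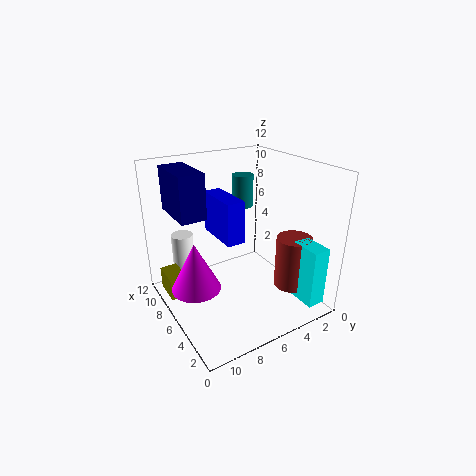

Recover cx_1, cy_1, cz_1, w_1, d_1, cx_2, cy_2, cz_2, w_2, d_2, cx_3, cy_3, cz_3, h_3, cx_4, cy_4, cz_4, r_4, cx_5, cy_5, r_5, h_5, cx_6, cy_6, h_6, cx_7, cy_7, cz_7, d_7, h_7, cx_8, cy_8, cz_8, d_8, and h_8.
cx_1 = 0.5
cy_1 = 1
cz_1 = 1
w_1 = 2.5
d_1 = 1.5
cx_2 = 8
cy_2 = 10
cz_2 = 0.5
w_2 = 2.5
d_2 = 1.5
cx_3 = 3.5
cy_3 = 2
cz_3 = 1.5
h_3 = 4.5
cx_4 = 11
cy_4 = 9
cz_4 = 1
r_4 = 1
cx_5 = 10
cy_5 = 3
r_5 = 1
h_5 = 3
cx_6 = 6
cy_6 = 10
h_6 = 4
cx_7 = 5.5
cy_7 = 9
cz_7 = 8.5
d_7 = 2
h_7 = 3.5
cx_8 = 5
cy_8 = 6
cz_8 = 6
d_8 = 1.5
h_8 = 3.5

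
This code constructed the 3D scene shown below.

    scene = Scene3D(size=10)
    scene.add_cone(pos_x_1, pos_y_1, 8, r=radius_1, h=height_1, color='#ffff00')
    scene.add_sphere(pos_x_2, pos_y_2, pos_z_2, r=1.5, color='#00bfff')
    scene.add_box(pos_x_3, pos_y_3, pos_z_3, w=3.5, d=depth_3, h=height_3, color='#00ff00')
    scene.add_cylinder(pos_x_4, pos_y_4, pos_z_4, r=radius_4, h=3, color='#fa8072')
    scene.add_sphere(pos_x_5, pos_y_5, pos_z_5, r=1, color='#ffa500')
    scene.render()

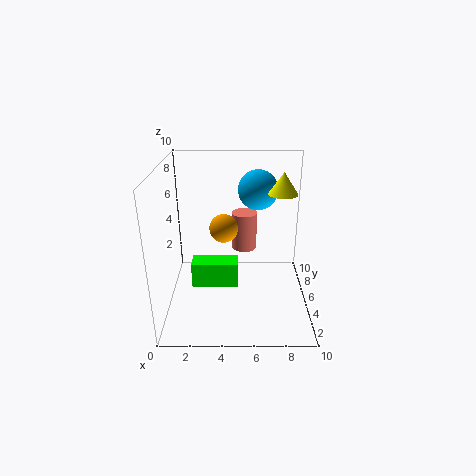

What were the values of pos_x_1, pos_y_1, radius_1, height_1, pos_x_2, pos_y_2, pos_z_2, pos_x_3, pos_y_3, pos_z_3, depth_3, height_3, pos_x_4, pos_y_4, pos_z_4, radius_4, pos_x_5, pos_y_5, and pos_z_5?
pos_x_1 = 8, pos_y_1 = 5.5, radius_1 = 1, height_1 = 1.5, pos_x_2 = 6.5, pos_y_2 = 8, pos_z_2 = 7.5, pos_x_3 = 1.5, pos_y_3 = 5.5, pos_z_3 = 0.5, depth_3 = 1.5, height_3 = 2, pos_x_4 = 5.5, pos_y_4 = 8.5, pos_z_4 = 2.5, radius_4 = 1, pos_x_5 = 4, pos_y_5 = 5.5, pos_z_5 = 5.5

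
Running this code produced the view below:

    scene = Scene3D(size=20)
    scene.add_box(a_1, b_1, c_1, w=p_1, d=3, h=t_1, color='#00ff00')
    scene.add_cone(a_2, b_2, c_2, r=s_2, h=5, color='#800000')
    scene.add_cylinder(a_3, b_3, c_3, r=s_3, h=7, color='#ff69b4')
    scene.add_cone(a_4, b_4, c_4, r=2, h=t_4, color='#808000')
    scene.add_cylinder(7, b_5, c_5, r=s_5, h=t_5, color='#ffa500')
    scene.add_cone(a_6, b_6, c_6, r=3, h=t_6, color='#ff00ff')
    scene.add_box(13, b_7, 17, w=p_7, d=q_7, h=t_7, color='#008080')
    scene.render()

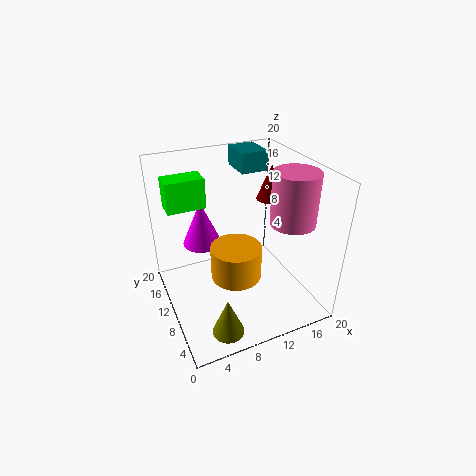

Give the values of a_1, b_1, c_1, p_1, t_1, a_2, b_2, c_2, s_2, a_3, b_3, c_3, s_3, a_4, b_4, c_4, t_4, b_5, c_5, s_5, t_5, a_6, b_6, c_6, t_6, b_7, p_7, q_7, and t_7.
a_1 = 1; b_1 = 11; c_1 = 15; p_1 = 5; t_1 = 4; a_2 = 16; b_2 = 12; c_2 = 14; s_2 = 2; a_3 = 16; b_3 = 6; c_3 = 13; s_3 = 3; a_4 = 5; b_4 = 2; c_4 = 2; t_4 = 5; b_5 = 4; c_5 = 9; s_5 = 3; t_5 = 4; a_6 = 7; b_6 = 17; c_6 = 6; t_6 = 7; b_7 = 15; p_7 = 4; q_7 = 5; t_7 = 3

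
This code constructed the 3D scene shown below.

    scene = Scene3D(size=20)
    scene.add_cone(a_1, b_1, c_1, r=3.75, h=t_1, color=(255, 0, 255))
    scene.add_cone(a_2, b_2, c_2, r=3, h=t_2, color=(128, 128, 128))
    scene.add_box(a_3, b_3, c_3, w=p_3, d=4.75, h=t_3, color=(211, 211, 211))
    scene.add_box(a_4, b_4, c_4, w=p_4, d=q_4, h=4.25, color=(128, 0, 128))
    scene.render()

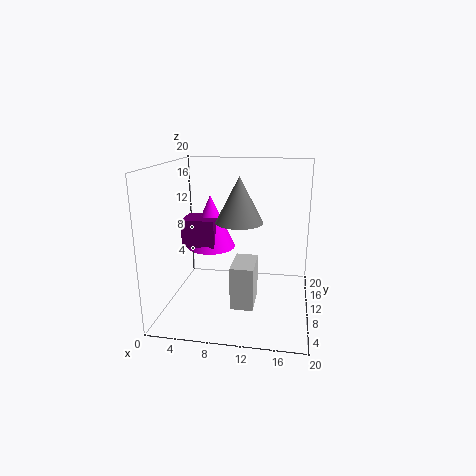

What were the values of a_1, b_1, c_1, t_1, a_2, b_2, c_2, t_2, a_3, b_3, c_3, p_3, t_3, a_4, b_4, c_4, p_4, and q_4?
a_1 = 4.75
b_1 = 15.25
c_1 = 6.5
t_1 = 8.25
a_2 = 10.75
b_2 = 6.75
c_2 = 13.25
t_2 = 5.75
a_3 = 10.5
b_3 = 1.5
c_3 = 4
p_3 = 2.75
t_3 = 5.25
a_4 = 1
b_4 = 12
c_4 = 7.25
p_4 = 5
q_4 = 4.5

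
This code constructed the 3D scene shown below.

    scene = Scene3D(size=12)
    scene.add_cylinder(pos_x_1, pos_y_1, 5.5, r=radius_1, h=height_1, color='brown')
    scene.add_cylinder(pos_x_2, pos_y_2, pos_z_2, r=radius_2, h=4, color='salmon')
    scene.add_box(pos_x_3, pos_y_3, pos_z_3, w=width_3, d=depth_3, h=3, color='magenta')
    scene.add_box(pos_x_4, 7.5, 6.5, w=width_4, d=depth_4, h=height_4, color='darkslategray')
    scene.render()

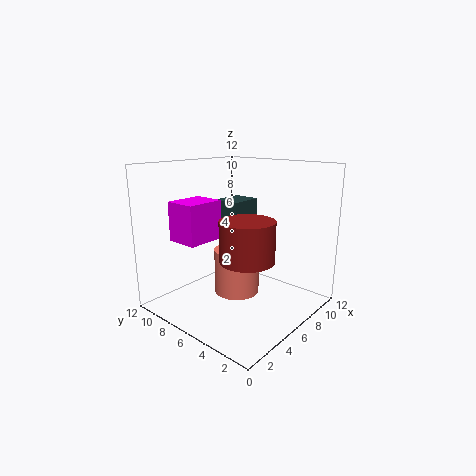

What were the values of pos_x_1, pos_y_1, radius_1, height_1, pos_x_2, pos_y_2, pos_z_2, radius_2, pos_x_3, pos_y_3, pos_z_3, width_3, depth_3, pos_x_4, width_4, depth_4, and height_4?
pos_x_1 = 3.5; pos_y_1 = 3; radius_1 = 2; height_1 = 3; pos_x_2 = 7; pos_y_2 = 7; pos_z_2 = 0.5; radius_2 = 2; pos_x_3 = 1; pos_y_3 = 6; pos_z_3 = 6.5; width_3 = 3; depth_3 = 2.5; pos_x_4 = 7.5; width_4 = 3; depth_4 = 2.5; height_4 = 2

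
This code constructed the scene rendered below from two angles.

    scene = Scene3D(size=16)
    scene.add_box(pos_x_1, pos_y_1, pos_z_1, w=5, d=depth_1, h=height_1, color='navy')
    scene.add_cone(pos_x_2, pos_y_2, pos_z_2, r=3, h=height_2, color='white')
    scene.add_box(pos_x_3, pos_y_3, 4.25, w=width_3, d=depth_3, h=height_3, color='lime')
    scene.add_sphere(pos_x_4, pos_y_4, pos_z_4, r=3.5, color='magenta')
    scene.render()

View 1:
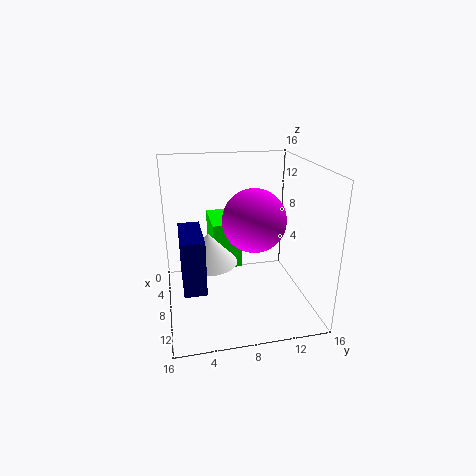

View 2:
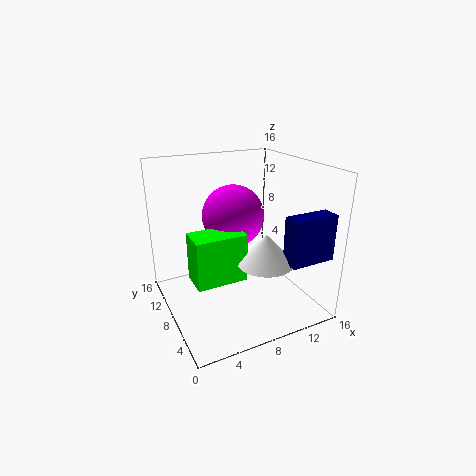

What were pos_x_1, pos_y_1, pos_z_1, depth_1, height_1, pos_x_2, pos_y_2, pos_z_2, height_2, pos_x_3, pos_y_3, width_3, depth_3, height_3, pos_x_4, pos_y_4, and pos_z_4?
pos_x_1 = 11, pos_y_1 = 1.5, pos_z_1 = 6.5, depth_1 = 2, height_1 = 5, pos_x_2 = 9.5, pos_y_2 = 4.5, pos_z_2 = 6.25, height_2 = 3.25, pos_x_3 = 2.25, pos_y_3 = 5.25, width_3 = 5.5, depth_3 = 3.25, height_3 = 5.25, pos_x_4 = 8.25, pos_y_4 = 9.75, pos_z_4 = 10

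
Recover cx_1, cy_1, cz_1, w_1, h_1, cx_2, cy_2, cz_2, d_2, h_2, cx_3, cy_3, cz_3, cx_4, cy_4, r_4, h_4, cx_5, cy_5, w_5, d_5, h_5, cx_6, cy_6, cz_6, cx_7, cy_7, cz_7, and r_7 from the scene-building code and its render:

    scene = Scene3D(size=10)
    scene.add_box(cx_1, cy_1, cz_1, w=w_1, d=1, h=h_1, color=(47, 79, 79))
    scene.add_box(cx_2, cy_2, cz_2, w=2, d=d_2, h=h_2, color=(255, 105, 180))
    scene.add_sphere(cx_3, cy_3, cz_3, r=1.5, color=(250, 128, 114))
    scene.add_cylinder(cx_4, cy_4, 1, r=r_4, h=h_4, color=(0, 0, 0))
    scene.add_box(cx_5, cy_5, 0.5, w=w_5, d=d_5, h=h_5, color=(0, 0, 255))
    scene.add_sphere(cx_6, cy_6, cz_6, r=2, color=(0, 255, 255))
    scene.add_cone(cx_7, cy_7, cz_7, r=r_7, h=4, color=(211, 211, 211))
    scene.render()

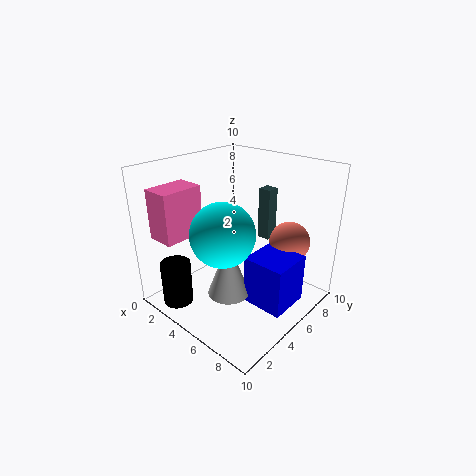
cx_1 = 4
cy_1 = 8.5
cz_1 = 3.5
w_1 = 1
h_1 = 4
cx_2 = 0.5
cy_2 = 1
cz_2 = 5
d_2 = 3
h_2 = 3.5
cx_3 = 7
cy_3 = 8.5
cz_3 = 4
cx_4 = 3
cy_4 = 1
r_4 = 1
h_4 = 3
cx_5 = 6
cy_5 = 4.5
w_5 = 3
d_5 = 3
h_5 = 3.5
cx_6 = 6
cy_6 = 2.5
cz_6 = 6.5
cx_7 = 5
cy_7 = 4
cz_7 = 1
r_7 = 1.5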